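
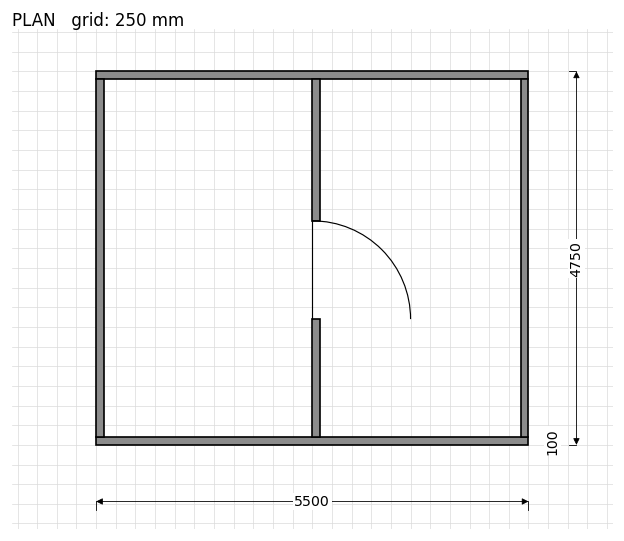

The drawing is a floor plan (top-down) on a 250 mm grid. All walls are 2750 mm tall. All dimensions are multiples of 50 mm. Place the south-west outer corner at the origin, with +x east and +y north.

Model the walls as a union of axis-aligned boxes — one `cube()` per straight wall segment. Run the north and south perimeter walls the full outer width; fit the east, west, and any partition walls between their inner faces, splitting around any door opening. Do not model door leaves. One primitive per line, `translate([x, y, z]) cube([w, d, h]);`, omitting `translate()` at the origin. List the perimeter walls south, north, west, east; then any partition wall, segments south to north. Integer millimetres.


cube([5500, 100, 2750]);
translate([0, 4650, 0]) cube([5500, 100, 2750]);
translate([0, 100, 0]) cube([100, 4550, 2750]);
translate([5400, 100, 0]) cube([100, 4550, 2750]);
translate([2750, 100, 0]) cube([100, 1500, 2750]);
translate([2750, 2850, 0]) cube([100, 1800, 2750]);


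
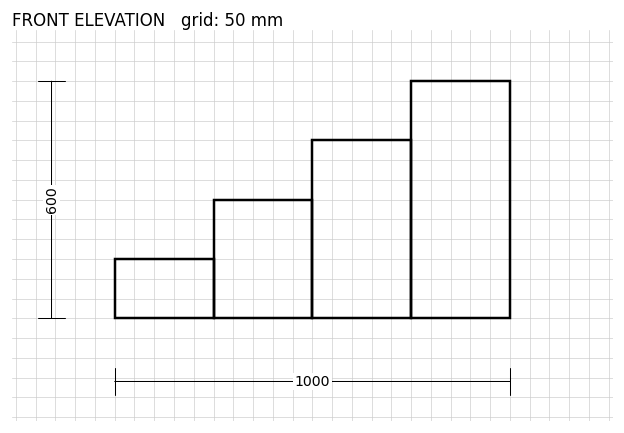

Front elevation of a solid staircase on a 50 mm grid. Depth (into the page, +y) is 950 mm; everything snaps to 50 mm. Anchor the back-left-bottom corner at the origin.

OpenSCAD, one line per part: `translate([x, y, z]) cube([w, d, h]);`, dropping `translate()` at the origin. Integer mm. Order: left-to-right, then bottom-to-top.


cube([250, 950, 150]);
translate([250, 0, 0]) cube([250, 950, 300]);
translate([500, 0, 0]) cube([250, 950, 450]);
translate([750, 0, 0]) cube([250, 950, 600]);


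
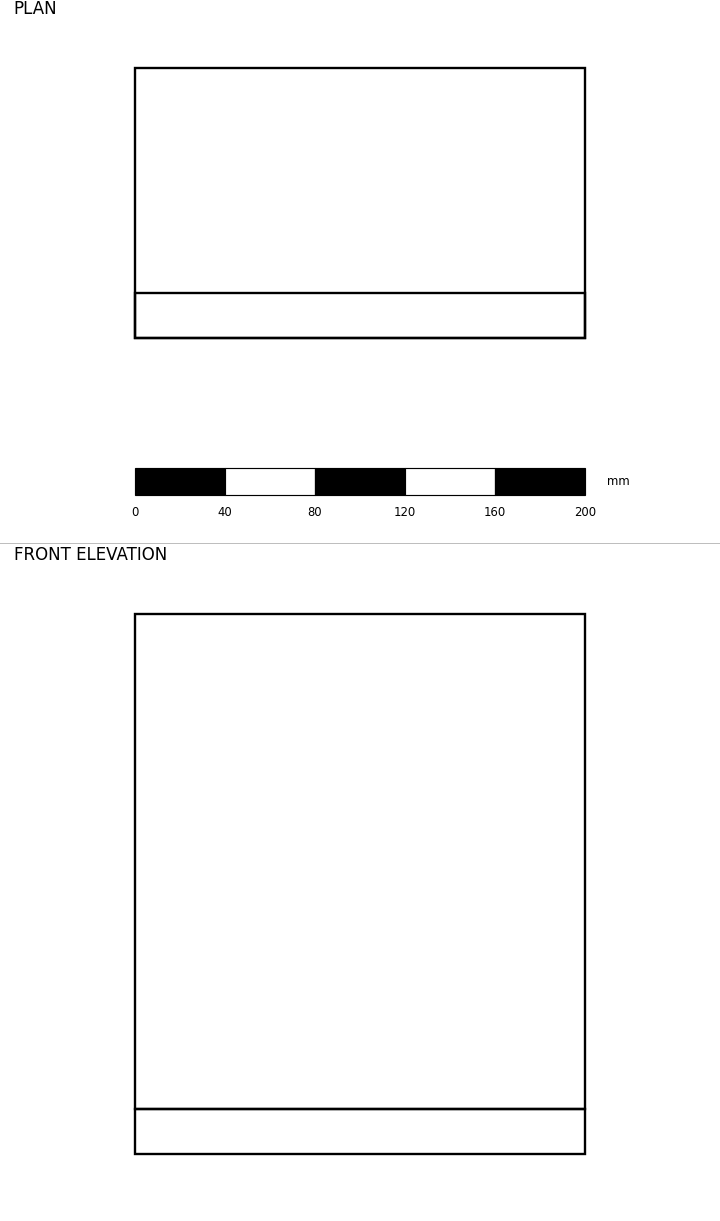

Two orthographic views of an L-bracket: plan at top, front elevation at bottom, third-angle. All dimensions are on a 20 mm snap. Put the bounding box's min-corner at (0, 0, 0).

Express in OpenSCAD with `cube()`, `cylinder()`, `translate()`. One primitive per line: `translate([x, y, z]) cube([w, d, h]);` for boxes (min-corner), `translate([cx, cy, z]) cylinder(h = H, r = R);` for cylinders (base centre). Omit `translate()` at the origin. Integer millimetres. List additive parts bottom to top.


cube([200, 120, 20]);
translate([0, 0, 20]) cube([200, 20, 220]);


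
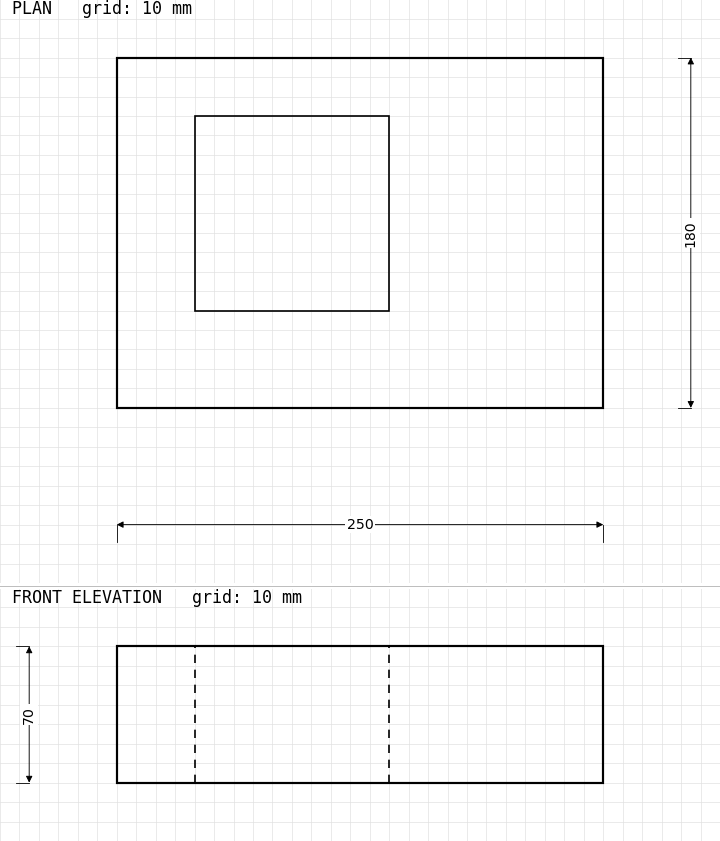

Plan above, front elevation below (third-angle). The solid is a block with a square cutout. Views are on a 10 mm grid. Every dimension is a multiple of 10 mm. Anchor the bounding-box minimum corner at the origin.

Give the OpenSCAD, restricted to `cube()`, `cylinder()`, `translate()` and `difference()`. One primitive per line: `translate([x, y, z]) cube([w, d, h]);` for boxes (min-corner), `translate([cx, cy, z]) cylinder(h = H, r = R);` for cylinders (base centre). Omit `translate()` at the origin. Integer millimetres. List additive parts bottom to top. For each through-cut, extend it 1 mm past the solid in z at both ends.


difference() {
  cube([250, 180, 70]);
  translate([40, 50, -1]) cube([100, 100, 72]);
}


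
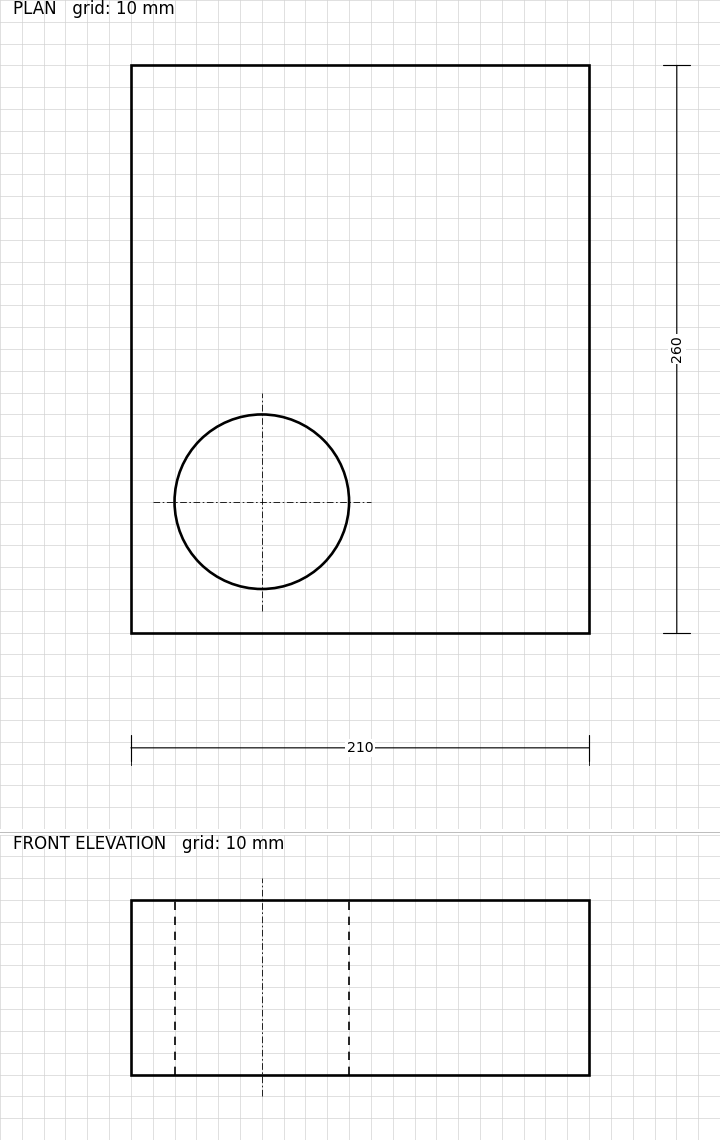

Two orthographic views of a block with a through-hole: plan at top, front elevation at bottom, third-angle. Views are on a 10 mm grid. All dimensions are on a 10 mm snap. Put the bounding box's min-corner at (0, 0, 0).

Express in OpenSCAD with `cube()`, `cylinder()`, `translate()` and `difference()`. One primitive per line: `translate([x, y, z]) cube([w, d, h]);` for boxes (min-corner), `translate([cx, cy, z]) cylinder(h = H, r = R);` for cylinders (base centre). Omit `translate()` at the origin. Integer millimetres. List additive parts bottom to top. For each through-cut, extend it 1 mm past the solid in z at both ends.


difference() {
  cube([210, 260, 80]);
  translate([60, 60, -1]) cylinder(h = 82, r = 40);
}


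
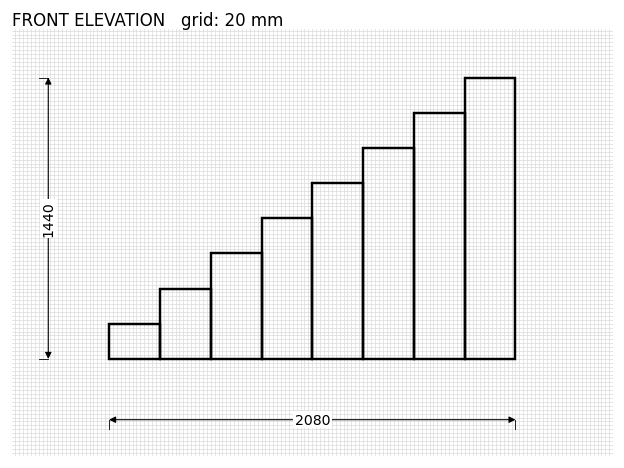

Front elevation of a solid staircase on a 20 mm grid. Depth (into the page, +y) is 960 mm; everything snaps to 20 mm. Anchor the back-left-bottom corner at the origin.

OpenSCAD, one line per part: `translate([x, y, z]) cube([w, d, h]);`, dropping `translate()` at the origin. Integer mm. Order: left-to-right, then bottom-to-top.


cube([260, 960, 180]);
translate([260, 0, 0]) cube([260, 960, 360]);
translate([520, 0, 0]) cube([260, 960, 540]);
translate([780, 0, 0]) cube([260, 960, 720]);
translate([1040, 0, 0]) cube([260, 960, 900]);
translate([1300, 0, 0]) cube([260, 960, 1080]);
translate([1560, 0, 0]) cube([260, 960, 1260]);
translate([1820, 0, 0]) cube([260, 960, 1440]);


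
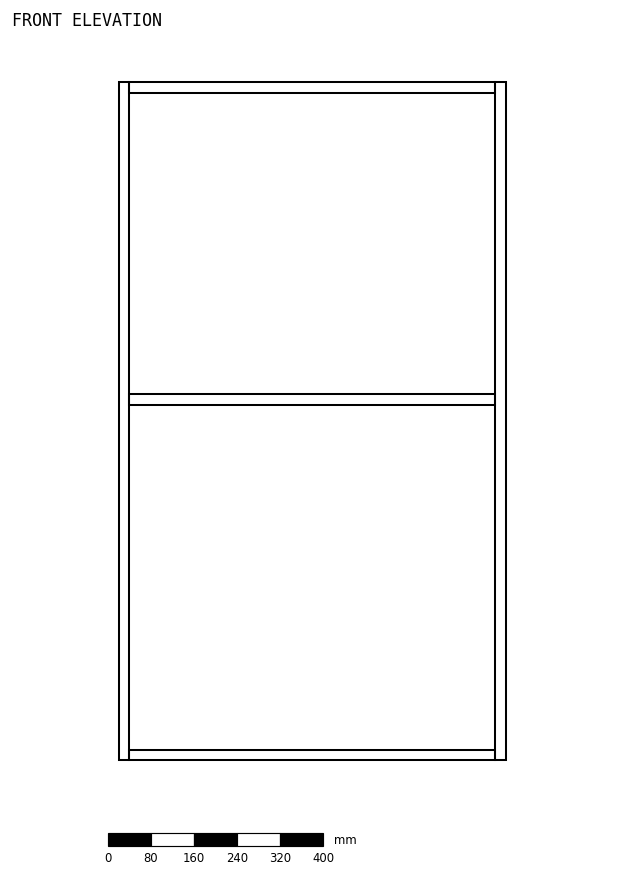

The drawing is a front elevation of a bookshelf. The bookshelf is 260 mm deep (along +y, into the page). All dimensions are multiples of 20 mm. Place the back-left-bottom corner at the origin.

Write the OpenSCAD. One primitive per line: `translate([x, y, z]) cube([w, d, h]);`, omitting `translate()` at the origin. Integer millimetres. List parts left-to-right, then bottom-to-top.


cube([20, 260, 1260]);
translate([20, 0, 0]) cube([680, 260, 20]);
translate([20, 0, 660]) cube([680, 260, 20]);
translate([20, 0, 1240]) cube([680, 260, 20]);
translate([700, 0, 0]) cube([20, 260, 1260]);


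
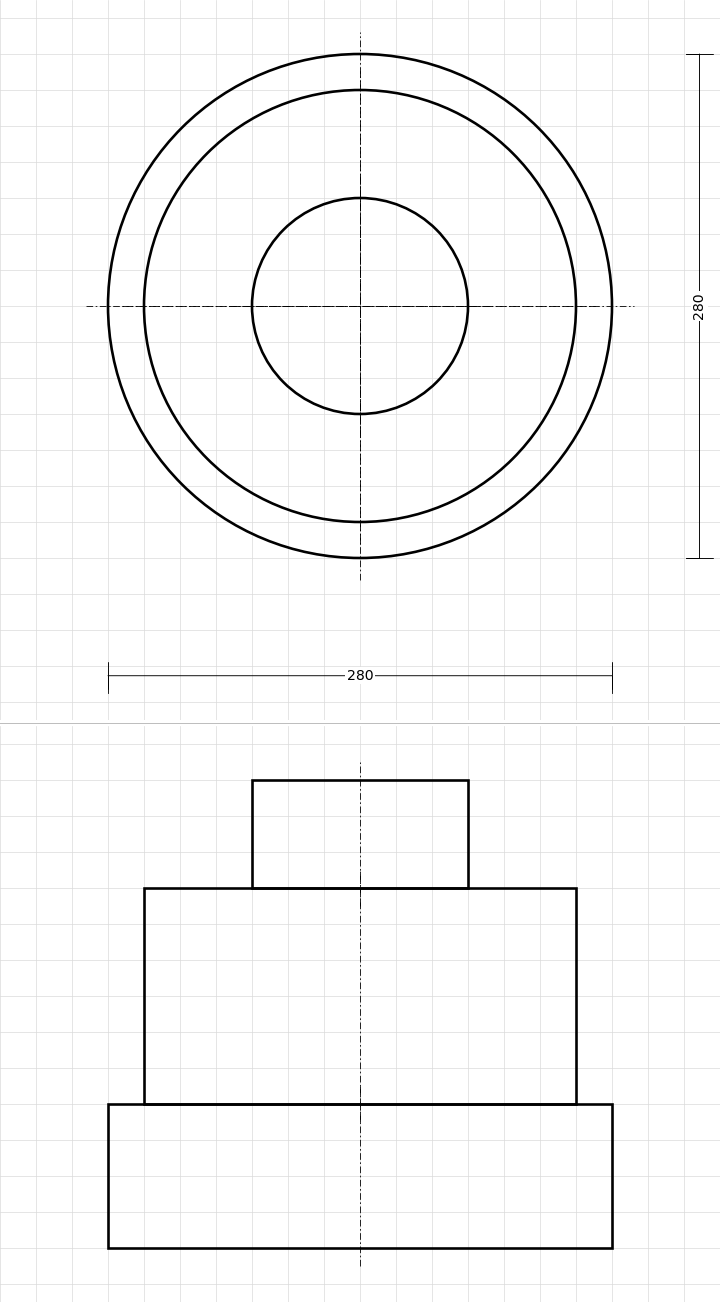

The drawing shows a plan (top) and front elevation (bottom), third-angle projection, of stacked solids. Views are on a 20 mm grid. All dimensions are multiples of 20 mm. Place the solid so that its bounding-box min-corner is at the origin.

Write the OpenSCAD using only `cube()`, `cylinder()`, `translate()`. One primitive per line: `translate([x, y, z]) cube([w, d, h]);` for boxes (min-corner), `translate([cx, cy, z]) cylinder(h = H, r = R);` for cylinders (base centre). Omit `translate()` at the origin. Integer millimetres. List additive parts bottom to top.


translate([140, 140, 0]) cylinder(h = 80, r = 140);
translate([140, 140, 80]) cylinder(h = 120, r = 120);
translate([140, 140, 200]) cylinder(h = 60, r = 60);


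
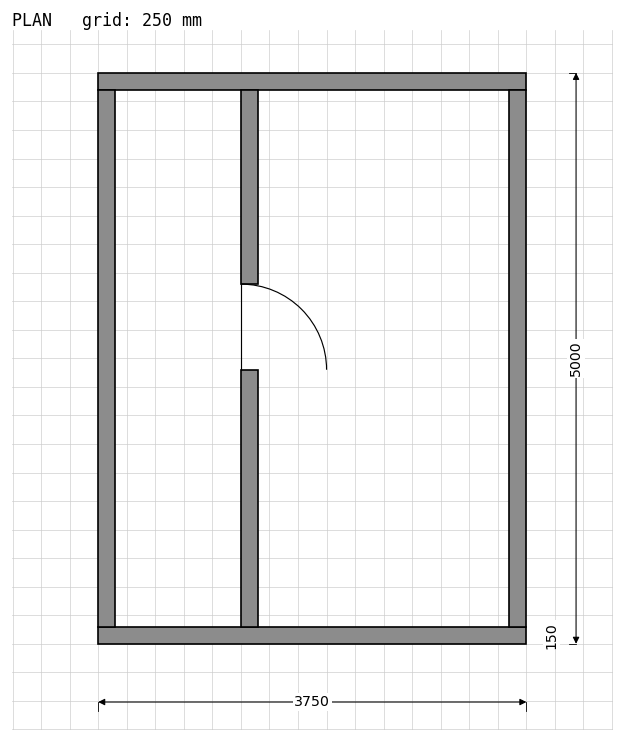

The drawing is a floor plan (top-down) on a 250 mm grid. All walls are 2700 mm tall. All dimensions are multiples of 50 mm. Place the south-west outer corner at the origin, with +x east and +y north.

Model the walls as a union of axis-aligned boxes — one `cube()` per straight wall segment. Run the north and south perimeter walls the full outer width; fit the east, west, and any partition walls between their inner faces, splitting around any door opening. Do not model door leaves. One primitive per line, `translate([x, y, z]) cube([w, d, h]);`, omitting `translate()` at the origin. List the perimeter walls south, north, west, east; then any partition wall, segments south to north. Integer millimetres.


cube([3750, 150, 2700]);
translate([0, 4850, 0]) cube([3750, 150, 2700]);
translate([0, 150, 0]) cube([150, 4700, 2700]);
translate([3600, 150, 0]) cube([150, 4700, 2700]);
translate([1250, 150, 0]) cube([150, 2250, 2700]);
translate([1250, 3150, 0]) cube([150, 1700, 2700]);


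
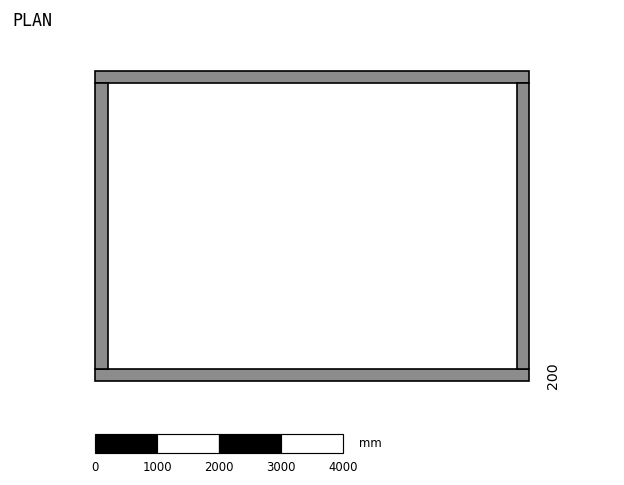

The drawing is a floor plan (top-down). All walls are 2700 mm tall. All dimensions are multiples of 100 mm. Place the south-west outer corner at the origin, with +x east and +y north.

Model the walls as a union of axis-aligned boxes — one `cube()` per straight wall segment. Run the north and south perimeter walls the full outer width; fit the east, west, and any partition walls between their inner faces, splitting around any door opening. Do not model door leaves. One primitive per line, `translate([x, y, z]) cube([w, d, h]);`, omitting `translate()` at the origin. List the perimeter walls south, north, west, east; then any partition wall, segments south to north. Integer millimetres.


cube([7000, 200, 2700]);
translate([0, 4800, 0]) cube([7000, 200, 2700]);
translate([0, 200, 0]) cube([200, 4600, 2700]);
translate([6800, 200, 0]) cube([200, 4600, 2700]);


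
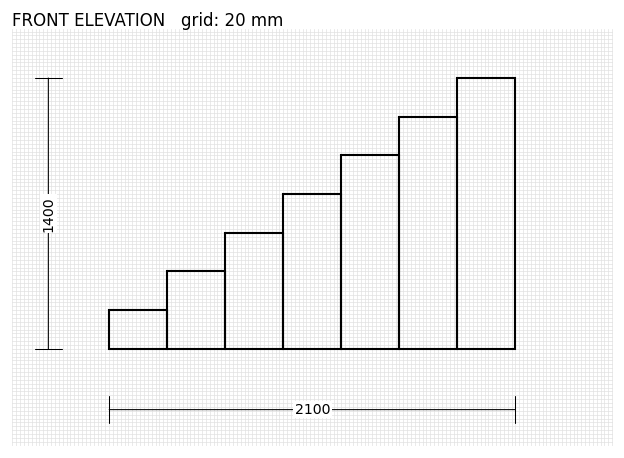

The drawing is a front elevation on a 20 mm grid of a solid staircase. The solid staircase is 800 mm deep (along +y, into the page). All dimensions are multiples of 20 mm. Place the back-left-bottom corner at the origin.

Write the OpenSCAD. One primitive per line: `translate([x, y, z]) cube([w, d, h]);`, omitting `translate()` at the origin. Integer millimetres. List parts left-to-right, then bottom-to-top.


cube([300, 800, 200]);
translate([300, 0, 0]) cube([300, 800, 400]);
translate([600, 0, 0]) cube([300, 800, 600]);
translate([900, 0, 0]) cube([300, 800, 800]);
translate([1200, 0, 0]) cube([300, 800, 1000]);
translate([1500, 0, 0]) cube([300, 800, 1200]);
translate([1800, 0, 0]) cube([300, 800, 1400]);


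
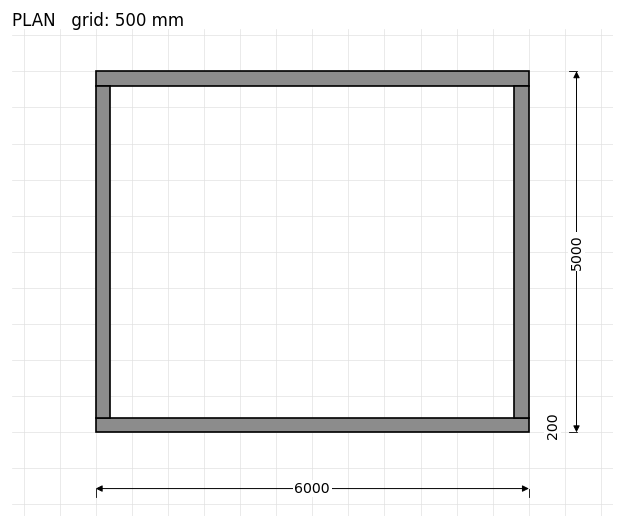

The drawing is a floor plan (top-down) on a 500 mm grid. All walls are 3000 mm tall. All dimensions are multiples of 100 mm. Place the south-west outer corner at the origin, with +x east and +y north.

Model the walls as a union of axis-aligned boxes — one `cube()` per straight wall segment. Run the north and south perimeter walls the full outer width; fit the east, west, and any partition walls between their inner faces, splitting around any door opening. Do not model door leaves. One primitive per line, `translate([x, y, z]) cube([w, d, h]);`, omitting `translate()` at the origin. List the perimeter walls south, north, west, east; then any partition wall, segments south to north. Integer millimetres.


cube([6000, 200, 3000]);
translate([0, 4800, 0]) cube([6000, 200, 3000]);
translate([0, 200, 0]) cube([200, 4600, 3000]);
translate([5800, 200, 0]) cube([200, 4600, 3000]);


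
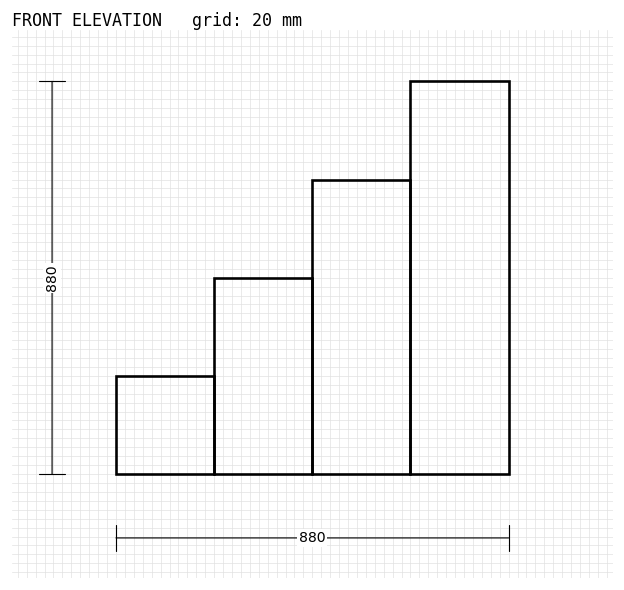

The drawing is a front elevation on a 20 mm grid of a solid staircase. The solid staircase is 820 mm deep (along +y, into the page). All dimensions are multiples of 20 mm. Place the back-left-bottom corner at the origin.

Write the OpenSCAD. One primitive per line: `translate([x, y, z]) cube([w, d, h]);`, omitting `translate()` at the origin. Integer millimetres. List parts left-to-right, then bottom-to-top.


cube([220, 820, 220]);
translate([220, 0, 0]) cube([220, 820, 440]);
translate([440, 0, 0]) cube([220, 820, 660]);
translate([660, 0, 0]) cube([220, 820, 880]);


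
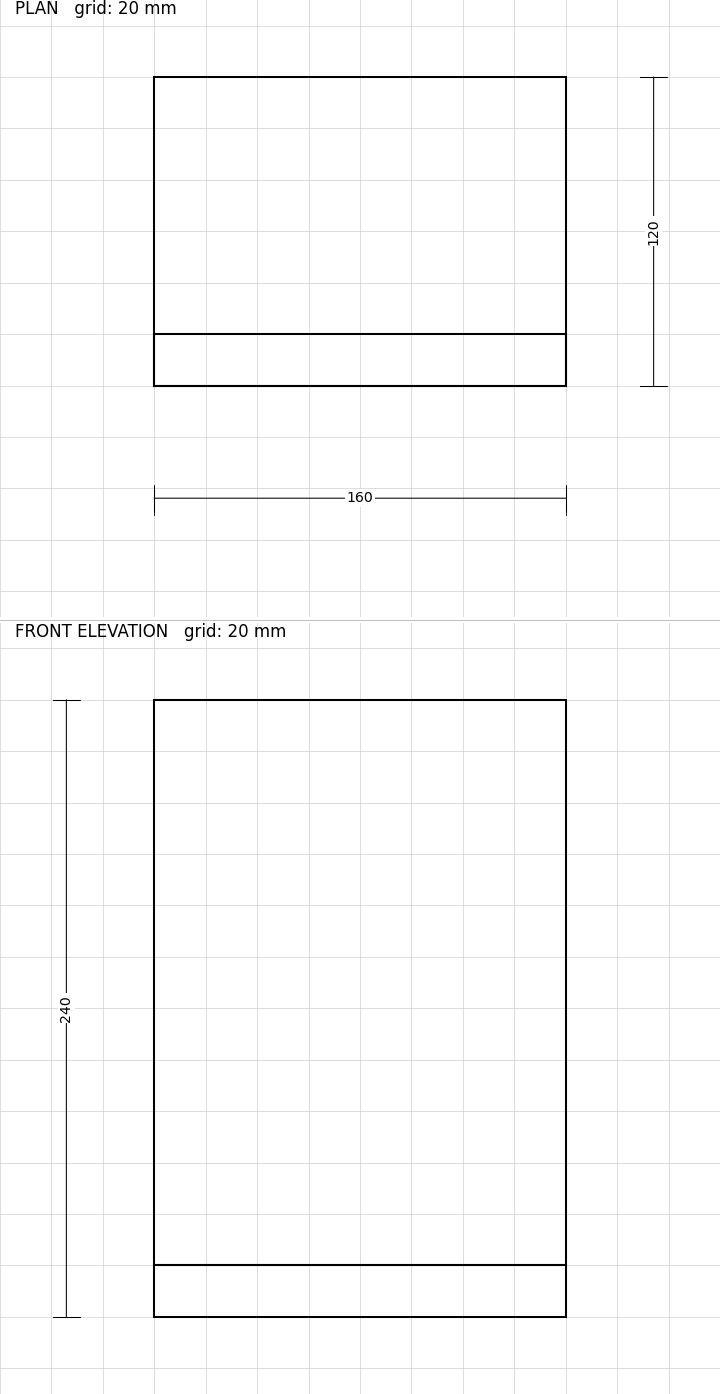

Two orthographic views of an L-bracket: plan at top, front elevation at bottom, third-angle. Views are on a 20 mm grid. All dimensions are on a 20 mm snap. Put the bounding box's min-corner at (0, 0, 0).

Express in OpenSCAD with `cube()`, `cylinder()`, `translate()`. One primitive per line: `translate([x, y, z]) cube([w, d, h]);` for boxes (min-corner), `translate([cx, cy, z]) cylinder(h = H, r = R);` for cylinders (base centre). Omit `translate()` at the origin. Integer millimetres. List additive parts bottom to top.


cube([160, 120, 20]);
translate([0, 0, 20]) cube([160, 20, 220]);


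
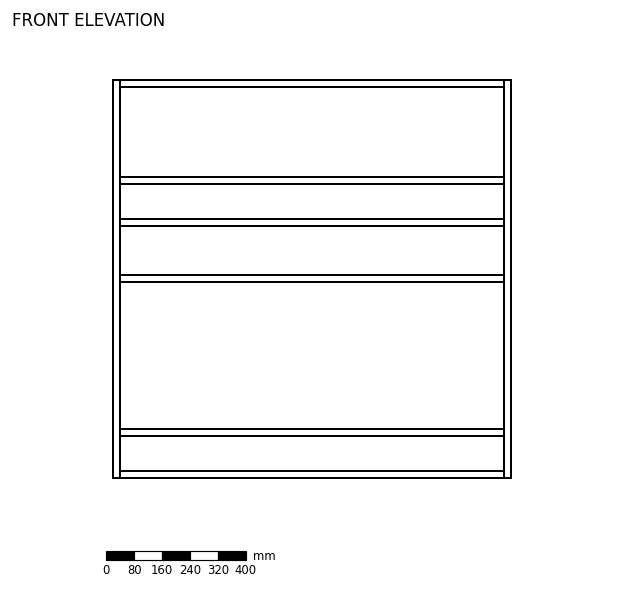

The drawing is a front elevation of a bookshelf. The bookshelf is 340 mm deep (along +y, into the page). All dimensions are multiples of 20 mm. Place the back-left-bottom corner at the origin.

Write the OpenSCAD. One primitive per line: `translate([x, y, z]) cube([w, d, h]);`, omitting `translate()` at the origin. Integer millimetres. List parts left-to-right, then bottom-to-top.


cube([20, 340, 1140]);
translate([20, 0, 0]) cube([1100, 340, 20]);
translate([20, 0, 120]) cube([1100, 340, 20]);
translate([20, 0, 560]) cube([1100, 340, 20]);
translate([20, 0, 720]) cube([1100, 340, 20]);
translate([20, 0, 840]) cube([1100, 340, 20]);
translate([20, 0, 1120]) cube([1100, 340, 20]);
translate([1120, 0, 0]) cube([20, 340, 1140]);


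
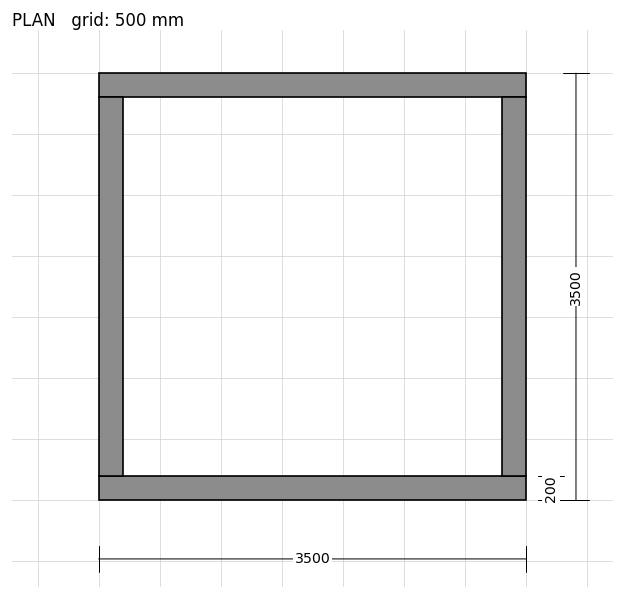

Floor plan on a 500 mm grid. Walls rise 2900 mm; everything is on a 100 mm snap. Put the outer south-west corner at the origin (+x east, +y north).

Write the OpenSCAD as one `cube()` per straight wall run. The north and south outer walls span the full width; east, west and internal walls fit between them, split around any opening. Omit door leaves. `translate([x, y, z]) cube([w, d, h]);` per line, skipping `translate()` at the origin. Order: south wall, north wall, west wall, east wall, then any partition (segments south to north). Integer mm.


cube([3500, 200, 2900]);
translate([0, 3300, 0]) cube([3500, 200, 2900]);
translate([0, 200, 0]) cube([200, 3100, 2900]);
translate([3300, 200, 0]) cube([200, 3100, 2900]);


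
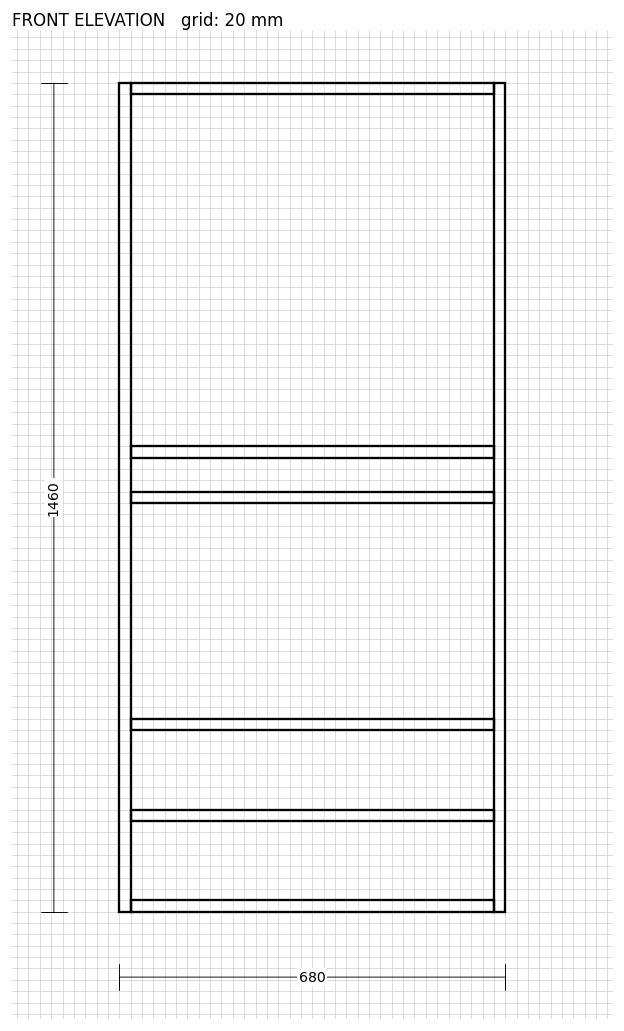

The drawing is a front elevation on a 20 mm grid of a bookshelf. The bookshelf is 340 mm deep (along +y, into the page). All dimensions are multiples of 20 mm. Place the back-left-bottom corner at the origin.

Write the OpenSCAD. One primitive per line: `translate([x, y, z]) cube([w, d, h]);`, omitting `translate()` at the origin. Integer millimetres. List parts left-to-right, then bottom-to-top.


cube([20, 340, 1460]);
translate([20, 0, 0]) cube([640, 340, 20]);
translate([20, 0, 160]) cube([640, 340, 20]);
translate([20, 0, 320]) cube([640, 340, 20]);
translate([20, 0, 720]) cube([640, 340, 20]);
translate([20, 0, 800]) cube([640, 340, 20]);
translate([20, 0, 1440]) cube([640, 340, 20]);
translate([660, 0, 0]) cube([20, 340, 1460]);


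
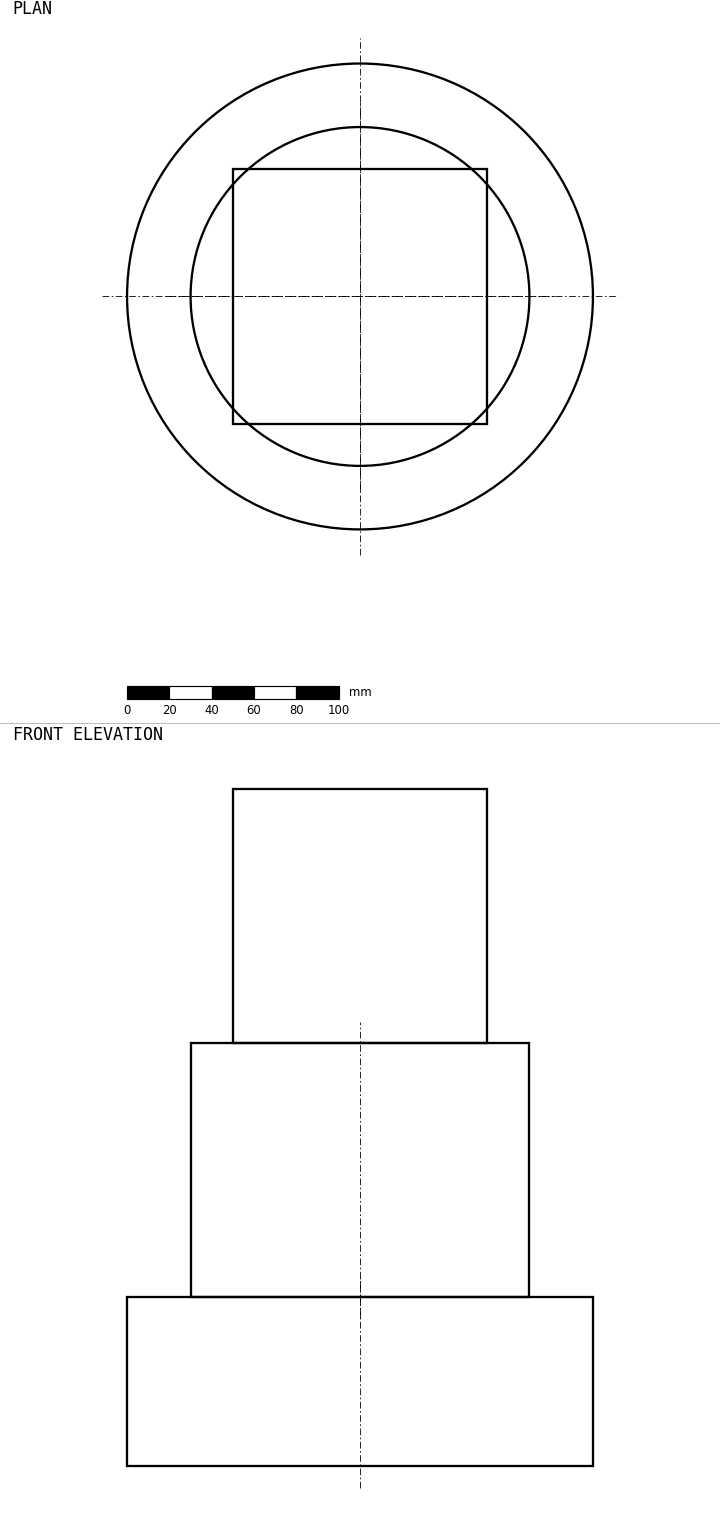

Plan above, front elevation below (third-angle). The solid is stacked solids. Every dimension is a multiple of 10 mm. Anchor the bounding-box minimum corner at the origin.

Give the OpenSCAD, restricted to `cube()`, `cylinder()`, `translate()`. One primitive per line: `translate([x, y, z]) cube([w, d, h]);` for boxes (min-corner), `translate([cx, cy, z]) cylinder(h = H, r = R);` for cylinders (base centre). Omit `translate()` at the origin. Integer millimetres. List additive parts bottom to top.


translate([110, 110, 0]) cylinder(h = 80, r = 110);
translate([110, 110, 80]) cylinder(h = 120, r = 80);
translate([50, 50, 200]) cube([120, 120, 120]);


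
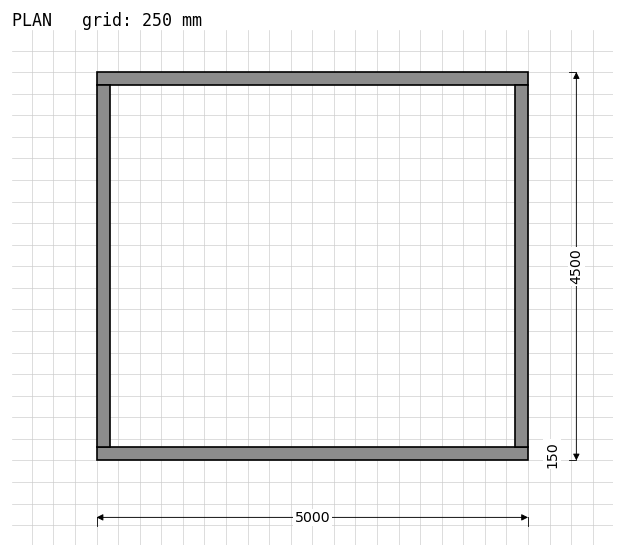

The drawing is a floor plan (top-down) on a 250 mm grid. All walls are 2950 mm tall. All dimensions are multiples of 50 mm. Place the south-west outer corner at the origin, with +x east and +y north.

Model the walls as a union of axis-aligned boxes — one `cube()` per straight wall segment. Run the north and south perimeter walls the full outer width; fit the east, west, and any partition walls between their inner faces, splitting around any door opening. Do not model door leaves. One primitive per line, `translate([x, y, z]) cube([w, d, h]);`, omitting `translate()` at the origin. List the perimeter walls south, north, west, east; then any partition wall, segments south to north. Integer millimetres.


cube([5000, 150, 2950]);
translate([0, 4350, 0]) cube([5000, 150, 2950]);
translate([0, 150, 0]) cube([150, 4200, 2950]);
translate([4850, 150, 0]) cube([150, 4200, 2950]);


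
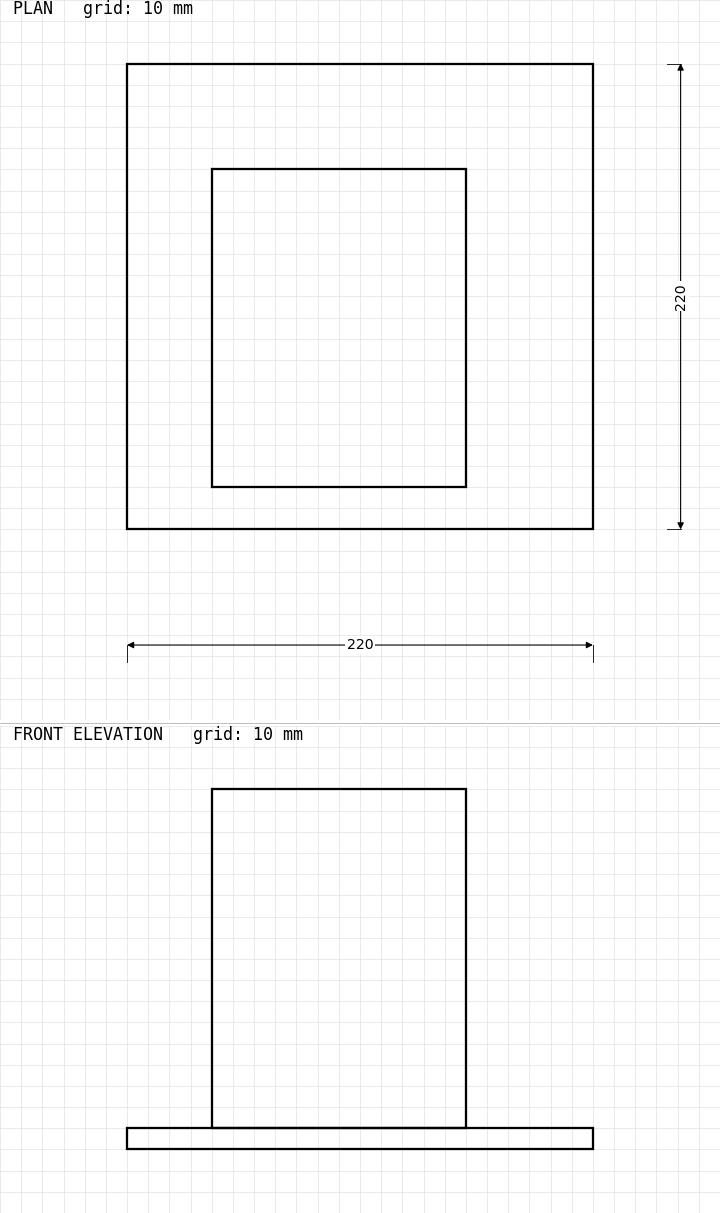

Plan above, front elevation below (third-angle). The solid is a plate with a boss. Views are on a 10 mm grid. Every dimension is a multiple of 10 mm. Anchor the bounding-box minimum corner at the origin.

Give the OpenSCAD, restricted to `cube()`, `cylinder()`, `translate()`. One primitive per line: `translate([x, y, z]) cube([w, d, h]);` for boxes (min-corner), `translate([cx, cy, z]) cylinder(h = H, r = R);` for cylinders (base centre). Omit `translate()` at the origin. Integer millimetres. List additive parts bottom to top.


cube([220, 220, 10]);
translate([40, 20, 10]) cube([120, 150, 160]);


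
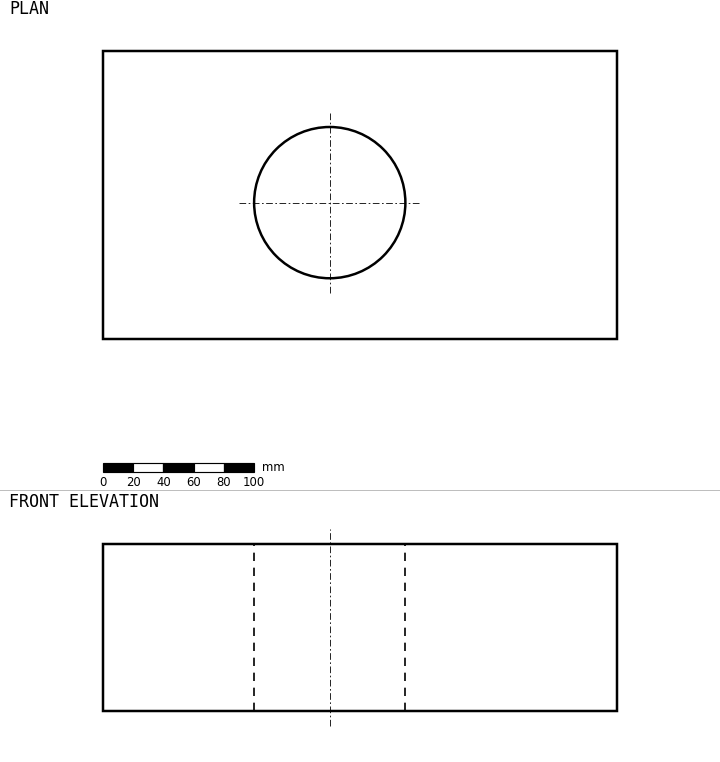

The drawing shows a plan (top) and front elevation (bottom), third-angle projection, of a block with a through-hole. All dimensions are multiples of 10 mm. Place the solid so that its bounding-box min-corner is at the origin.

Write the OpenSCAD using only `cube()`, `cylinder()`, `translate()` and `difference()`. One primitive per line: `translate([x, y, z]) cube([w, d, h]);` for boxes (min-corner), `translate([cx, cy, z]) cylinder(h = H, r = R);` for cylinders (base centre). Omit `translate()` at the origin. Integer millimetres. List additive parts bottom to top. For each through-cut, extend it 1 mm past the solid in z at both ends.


difference() {
  cube([340, 190, 110]);
  translate([150, 90, -1]) cylinder(h = 112, r = 50);
}


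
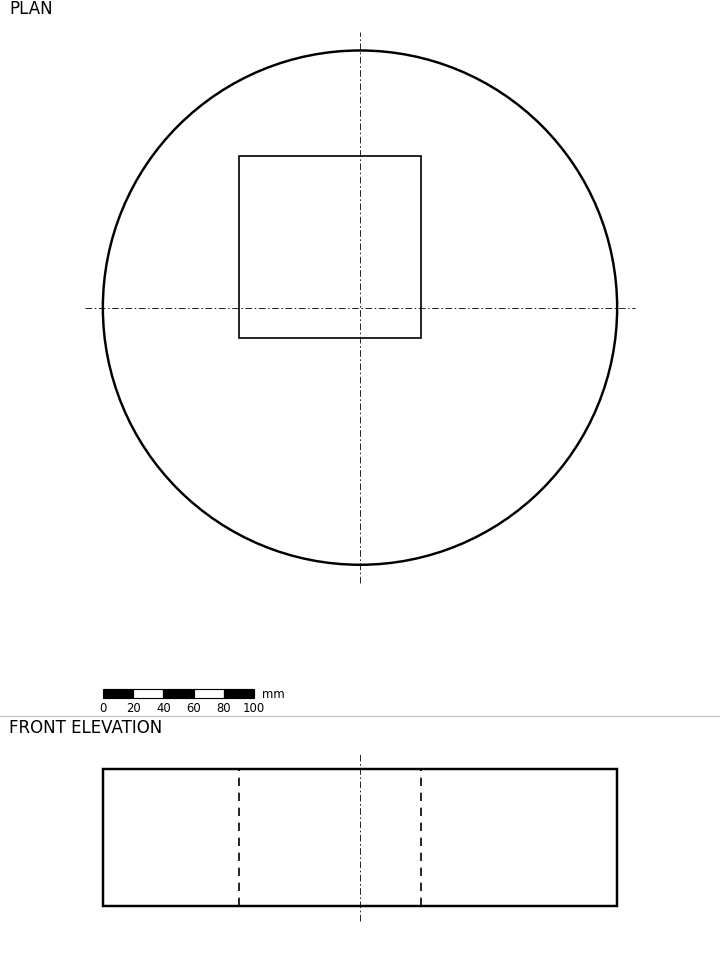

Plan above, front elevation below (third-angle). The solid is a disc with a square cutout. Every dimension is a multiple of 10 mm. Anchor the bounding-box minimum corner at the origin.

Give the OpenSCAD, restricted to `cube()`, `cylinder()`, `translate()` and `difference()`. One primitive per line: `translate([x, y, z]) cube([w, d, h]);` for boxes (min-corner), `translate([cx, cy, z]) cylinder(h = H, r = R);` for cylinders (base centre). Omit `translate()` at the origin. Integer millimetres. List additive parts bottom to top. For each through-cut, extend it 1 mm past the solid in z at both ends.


difference() {
  translate([170, 170, 0]) cylinder(h = 90, r = 170);
  translate([90, 150, -1]) cube([120, 120, 92]);
}


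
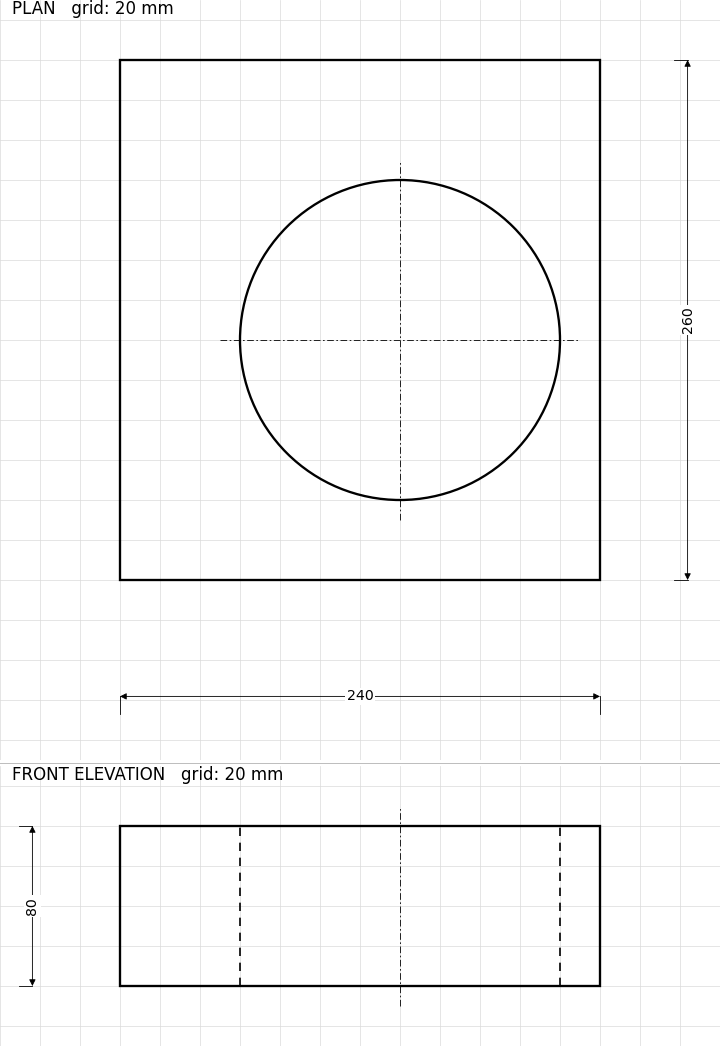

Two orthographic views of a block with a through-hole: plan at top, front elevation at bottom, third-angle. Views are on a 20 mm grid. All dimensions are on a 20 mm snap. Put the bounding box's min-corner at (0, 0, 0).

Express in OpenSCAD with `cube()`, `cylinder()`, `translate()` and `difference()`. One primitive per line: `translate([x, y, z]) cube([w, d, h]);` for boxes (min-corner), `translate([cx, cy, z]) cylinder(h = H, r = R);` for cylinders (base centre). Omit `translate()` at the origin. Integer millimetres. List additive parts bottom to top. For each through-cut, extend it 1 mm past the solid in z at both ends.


difference() {
  cube([240, 260, 80]);
  translate([140, 120, -1]) cylinder(h = 82, r = 80);
}


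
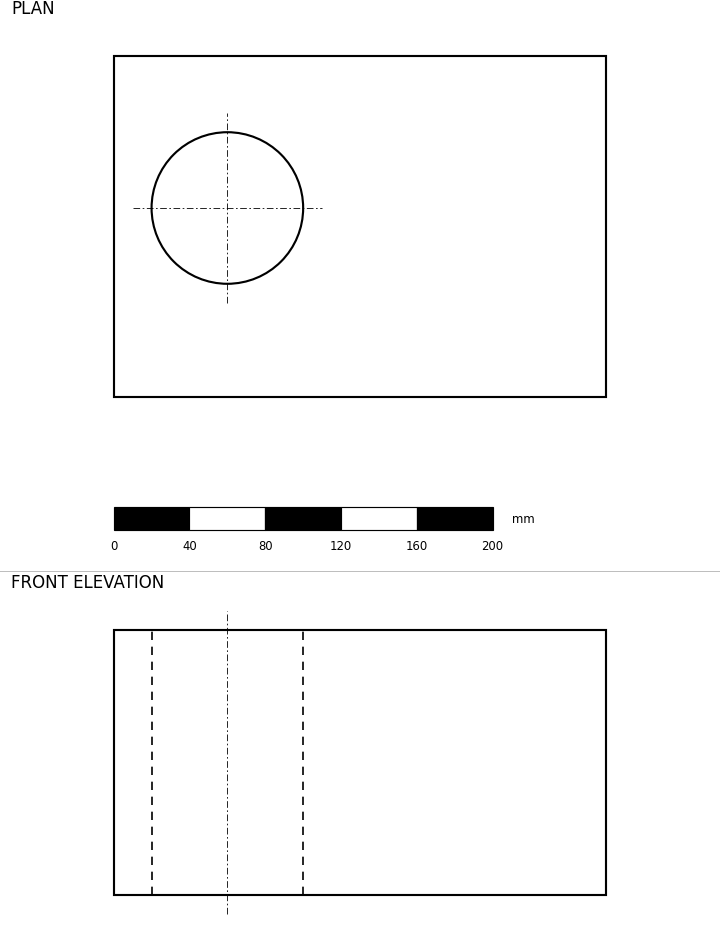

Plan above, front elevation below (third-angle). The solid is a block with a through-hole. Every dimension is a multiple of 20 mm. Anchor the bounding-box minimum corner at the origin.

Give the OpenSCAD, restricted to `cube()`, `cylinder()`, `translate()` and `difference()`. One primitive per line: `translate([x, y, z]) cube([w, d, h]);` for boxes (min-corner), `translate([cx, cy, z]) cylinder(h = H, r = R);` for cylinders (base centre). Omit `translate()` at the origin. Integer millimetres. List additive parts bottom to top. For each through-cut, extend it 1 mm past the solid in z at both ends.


difference() {
  cube([260, 180, 140]);
  translate([60, 100, -1]) cylinder(h = 142, r = 40);
}


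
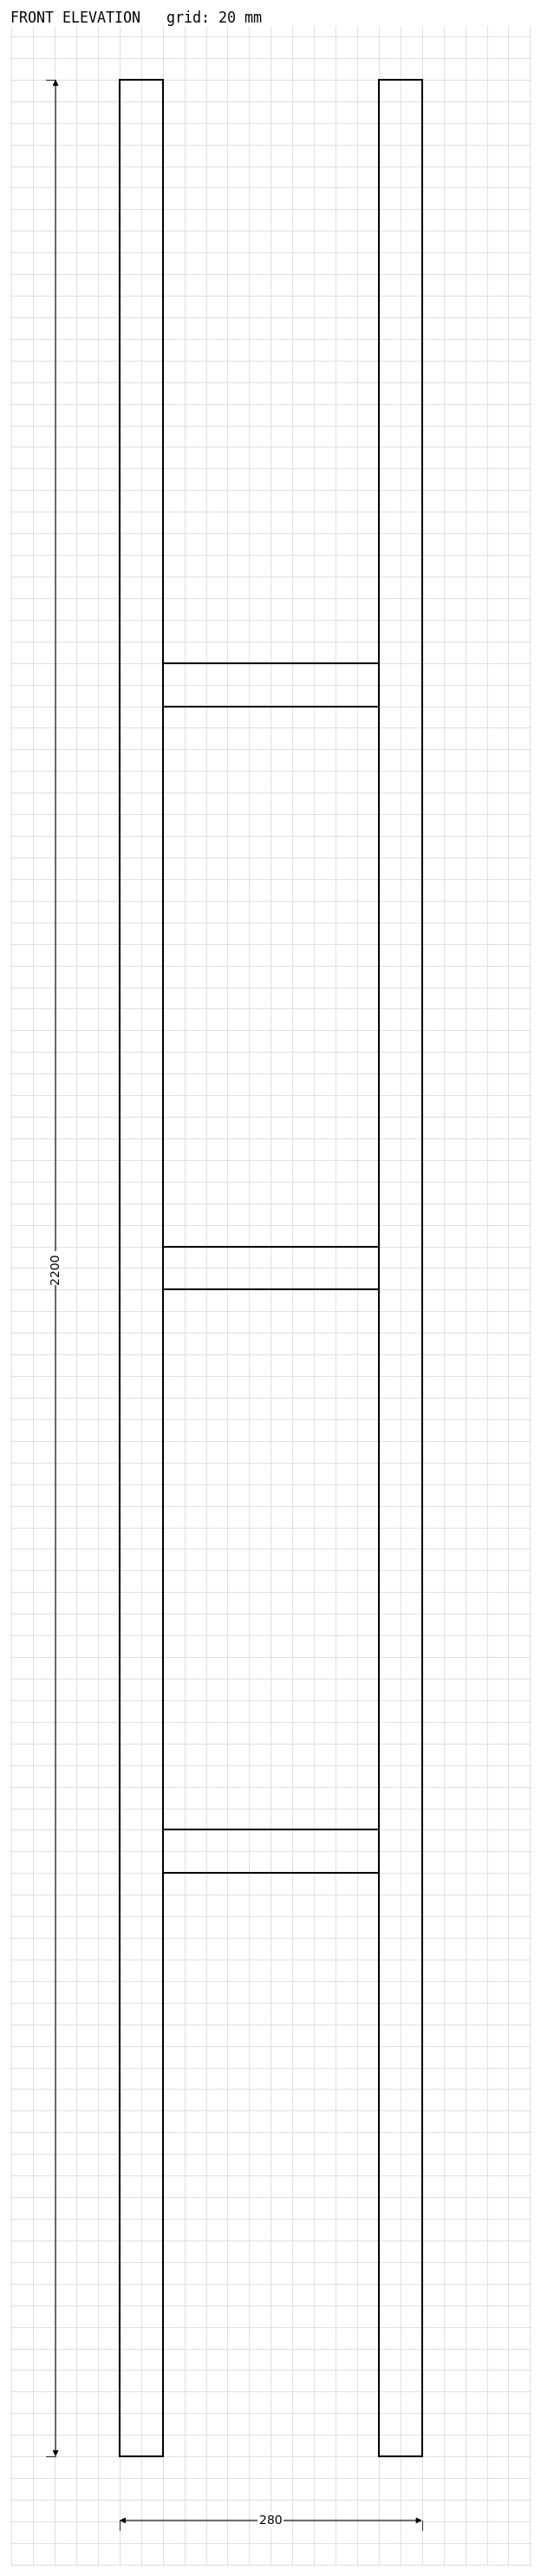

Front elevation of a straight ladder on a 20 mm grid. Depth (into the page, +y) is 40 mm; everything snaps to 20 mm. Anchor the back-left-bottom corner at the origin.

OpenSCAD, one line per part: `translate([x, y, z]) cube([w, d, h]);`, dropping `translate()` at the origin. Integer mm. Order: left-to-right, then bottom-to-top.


cube([40, 40, 2200]);
translate([40, 0, 540]) cube([200, 40, 40]);
translate([40, 0, 1080]) cube([200, 40, 40]);
translate([40, 0, 1620]) cube([200, 40, 40]);
translate([240, 0, 0]) cube([40, 40, 2200]);


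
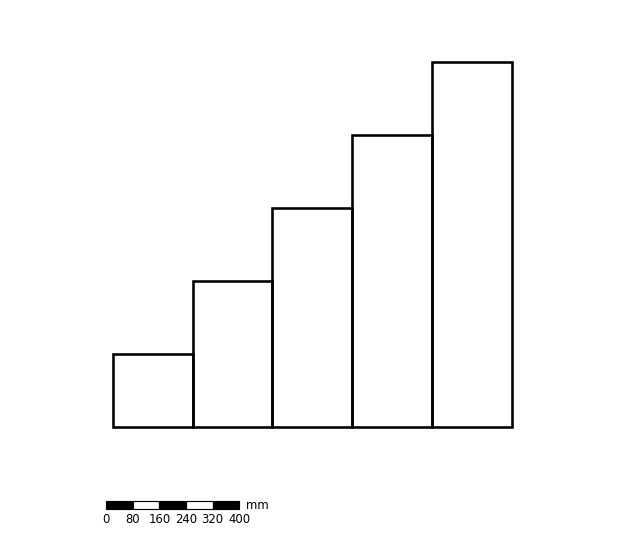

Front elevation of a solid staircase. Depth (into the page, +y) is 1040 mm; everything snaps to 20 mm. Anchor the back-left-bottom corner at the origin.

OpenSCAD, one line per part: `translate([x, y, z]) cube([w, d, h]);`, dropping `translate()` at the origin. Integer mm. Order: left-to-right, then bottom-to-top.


cube([240, 1040, 220]);
translate([240, 0, 0]) cube([240, 1040, 440]);
translate([480, 0, 0]) cube([240, 1040, 660]);
translate([720, 0, 0]) cube([240, 1040, 880]);
translate([960, 0, 0]) cube([240, 1040, 1100]);


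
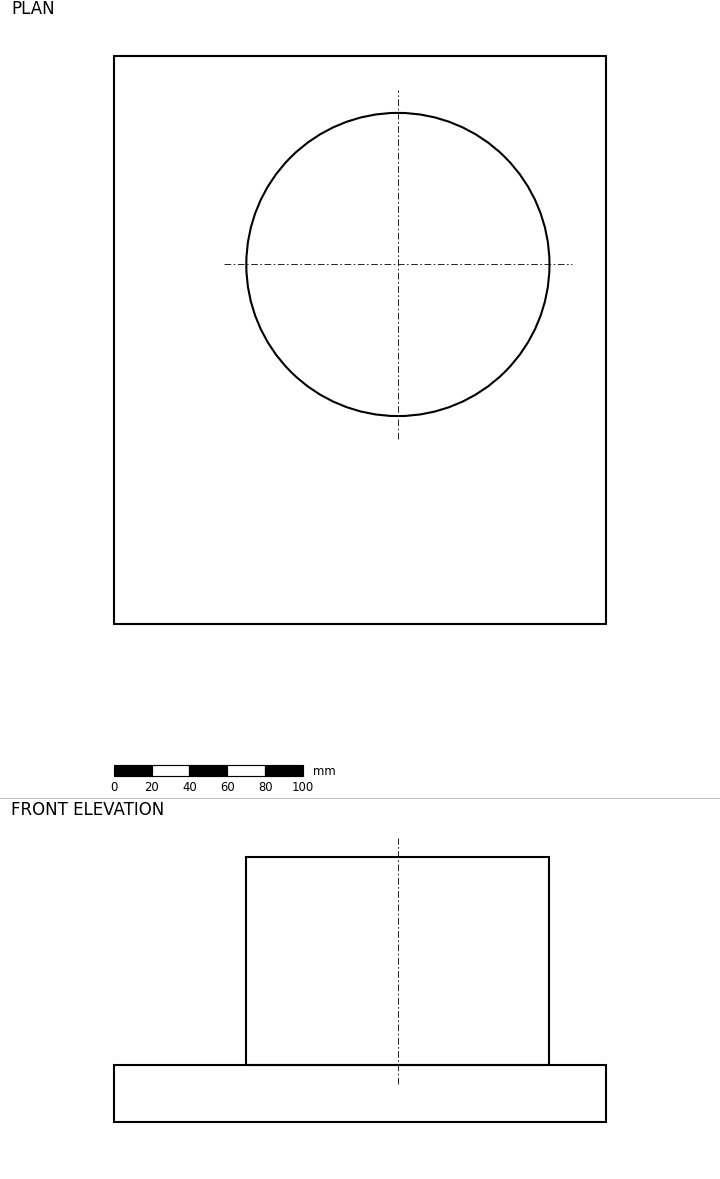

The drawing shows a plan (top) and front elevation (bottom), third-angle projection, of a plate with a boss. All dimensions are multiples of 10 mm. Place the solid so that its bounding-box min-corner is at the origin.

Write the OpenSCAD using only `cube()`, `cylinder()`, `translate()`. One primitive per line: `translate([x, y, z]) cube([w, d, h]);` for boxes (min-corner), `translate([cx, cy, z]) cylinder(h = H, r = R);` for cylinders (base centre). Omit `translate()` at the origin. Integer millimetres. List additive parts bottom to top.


cube([260, 300, 30]);
translate([150, 190, 30]) cylinder(h = 110, r = 80);


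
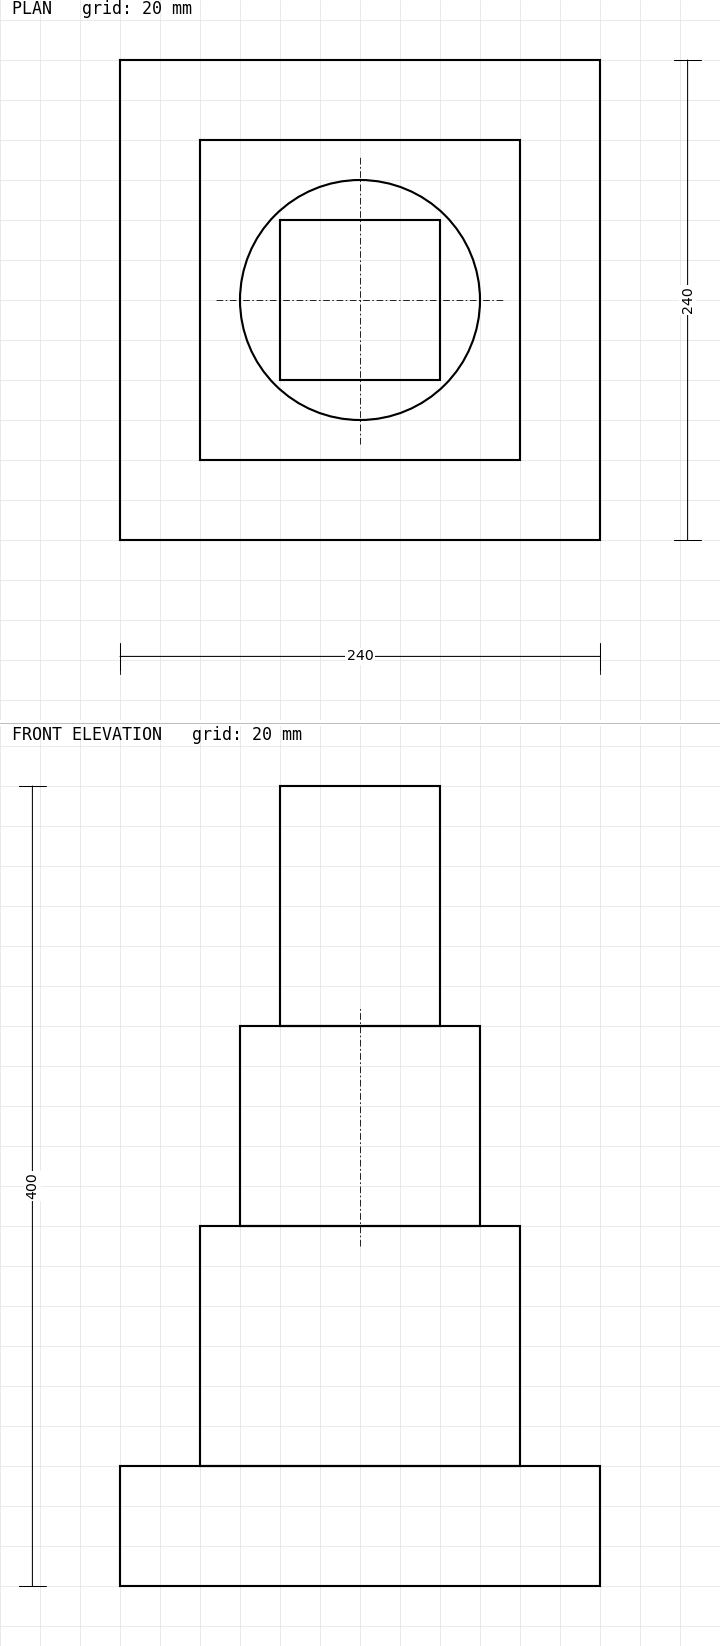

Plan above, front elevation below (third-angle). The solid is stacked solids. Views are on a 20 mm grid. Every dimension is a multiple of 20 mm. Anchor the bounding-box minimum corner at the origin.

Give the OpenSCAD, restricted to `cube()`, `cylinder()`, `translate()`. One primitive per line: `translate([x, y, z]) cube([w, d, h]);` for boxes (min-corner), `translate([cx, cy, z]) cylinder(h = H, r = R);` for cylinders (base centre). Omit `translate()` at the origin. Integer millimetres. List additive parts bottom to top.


cube([240, 240, 60]);
translate([40, 40, 60]) cube([160, 160, 120]);
translate([120, 120, 180]) cylinder(h = 100, r = 60);
translate([80, 80, 280]) cube([80, 80, 120]);


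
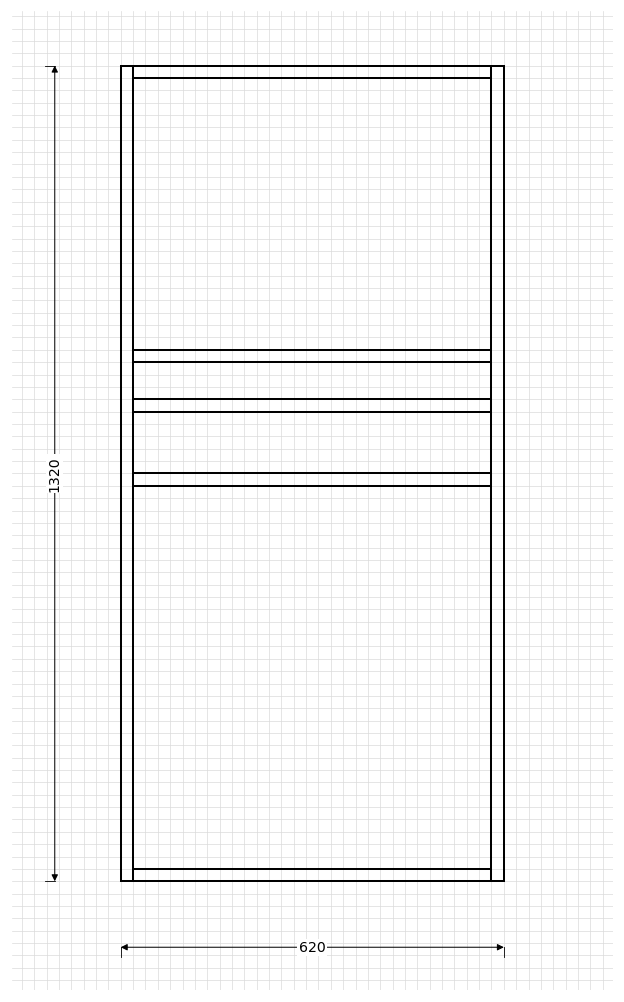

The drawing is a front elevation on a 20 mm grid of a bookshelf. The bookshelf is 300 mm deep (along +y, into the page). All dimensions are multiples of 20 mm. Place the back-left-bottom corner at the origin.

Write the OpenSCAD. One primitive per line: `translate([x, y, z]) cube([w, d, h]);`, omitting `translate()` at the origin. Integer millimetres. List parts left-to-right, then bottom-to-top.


cube([20, 300, 1320]);
translate([20, 0, 0]) cube([580, 300, 20]);
translate([20, 0, 640]) cube([580, 300, 20]);
translate([20, 0, 760]) cube([580, 300, 20]);
translate([20, 0, 840]) cube([580, 300, 20]);
translate([20, 0, 1300]) cube([580, 300, 20]);
translate([600, 0, 0]) cube([20, 300, 1320]);


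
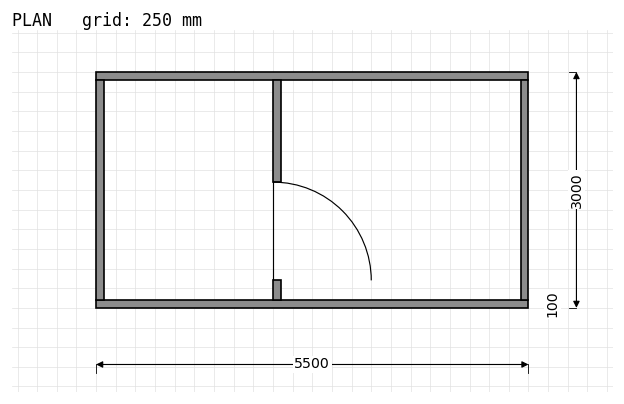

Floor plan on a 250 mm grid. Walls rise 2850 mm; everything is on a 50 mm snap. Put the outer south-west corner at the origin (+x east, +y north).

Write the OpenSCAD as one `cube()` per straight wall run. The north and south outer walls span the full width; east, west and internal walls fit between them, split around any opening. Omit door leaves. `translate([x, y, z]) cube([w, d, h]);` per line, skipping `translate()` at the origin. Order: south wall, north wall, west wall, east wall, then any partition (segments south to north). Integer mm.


cube([5500, 100, 2850]);
translate([0, 2900, 0]) cube([5500, 100, 2850]);
translate([0, 100, 0]) cube([100, 2800, 2850]);
translate([5400, 100, 0]) cube([100, 2800, 2850]);
translate([2250, 100, 0]) cube([100, 250, 2850]);
translate([2250, 1600, 0]) cube([100, 1300, 2850]);


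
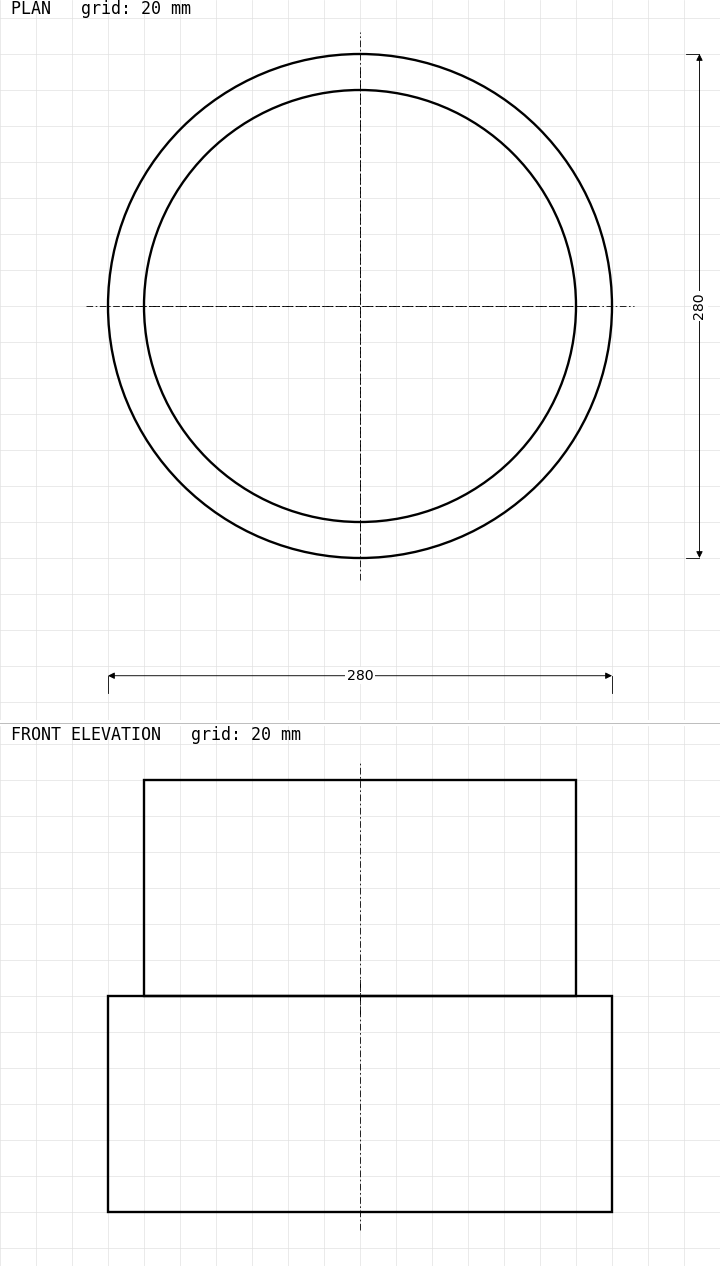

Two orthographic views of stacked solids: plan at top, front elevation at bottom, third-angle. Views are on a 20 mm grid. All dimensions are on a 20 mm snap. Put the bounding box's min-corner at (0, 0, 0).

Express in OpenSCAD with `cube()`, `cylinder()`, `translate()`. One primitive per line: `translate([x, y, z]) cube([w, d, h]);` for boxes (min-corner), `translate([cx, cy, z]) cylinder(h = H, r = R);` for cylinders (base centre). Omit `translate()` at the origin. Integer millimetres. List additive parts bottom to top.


translate([140, 140, 0]) cylinder(h = 120, r = 140);
translate([140, 140, 120]) cylinder(h = 120, r = 120);


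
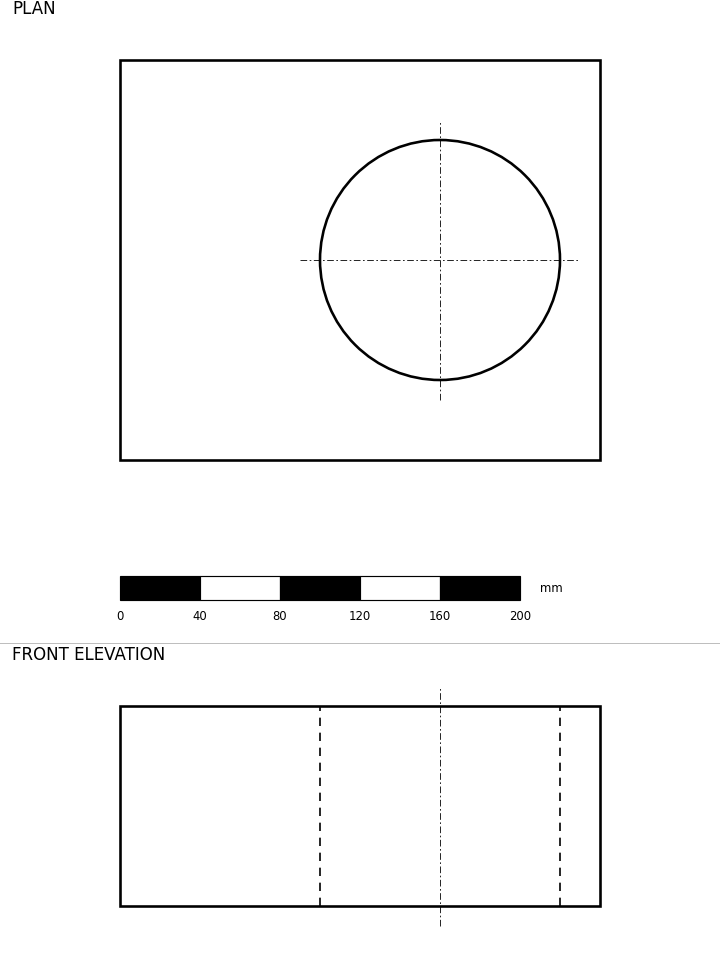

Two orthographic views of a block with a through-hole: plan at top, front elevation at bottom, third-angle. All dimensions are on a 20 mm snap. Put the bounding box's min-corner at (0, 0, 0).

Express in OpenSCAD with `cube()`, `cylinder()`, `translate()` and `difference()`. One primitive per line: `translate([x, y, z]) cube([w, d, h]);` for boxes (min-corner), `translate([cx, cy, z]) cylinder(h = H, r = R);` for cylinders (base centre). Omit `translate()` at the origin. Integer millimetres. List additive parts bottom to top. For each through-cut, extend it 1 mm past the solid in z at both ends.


difference() {
  cube([240, 200, 100]);
  translate([160, 100, -1]) cylinder(h = 102, r = 60);
}


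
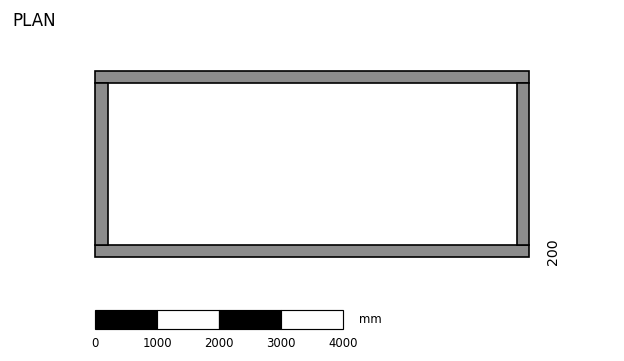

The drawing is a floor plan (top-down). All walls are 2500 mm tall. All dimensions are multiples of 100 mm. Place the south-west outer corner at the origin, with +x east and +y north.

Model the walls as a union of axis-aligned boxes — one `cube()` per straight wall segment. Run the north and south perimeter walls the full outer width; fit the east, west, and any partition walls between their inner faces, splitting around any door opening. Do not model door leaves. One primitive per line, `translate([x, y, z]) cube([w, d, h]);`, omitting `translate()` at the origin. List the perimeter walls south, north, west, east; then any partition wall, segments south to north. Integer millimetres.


cube([7000, 200, 2500]);
translate([0, 2800, 0]) cube([7000, 200, 2500]);
translate([0, 200, 0]) cube([200, 2600, 2500]);
translate([6800, 200, 0]) cube([200, 2600, 2500]);


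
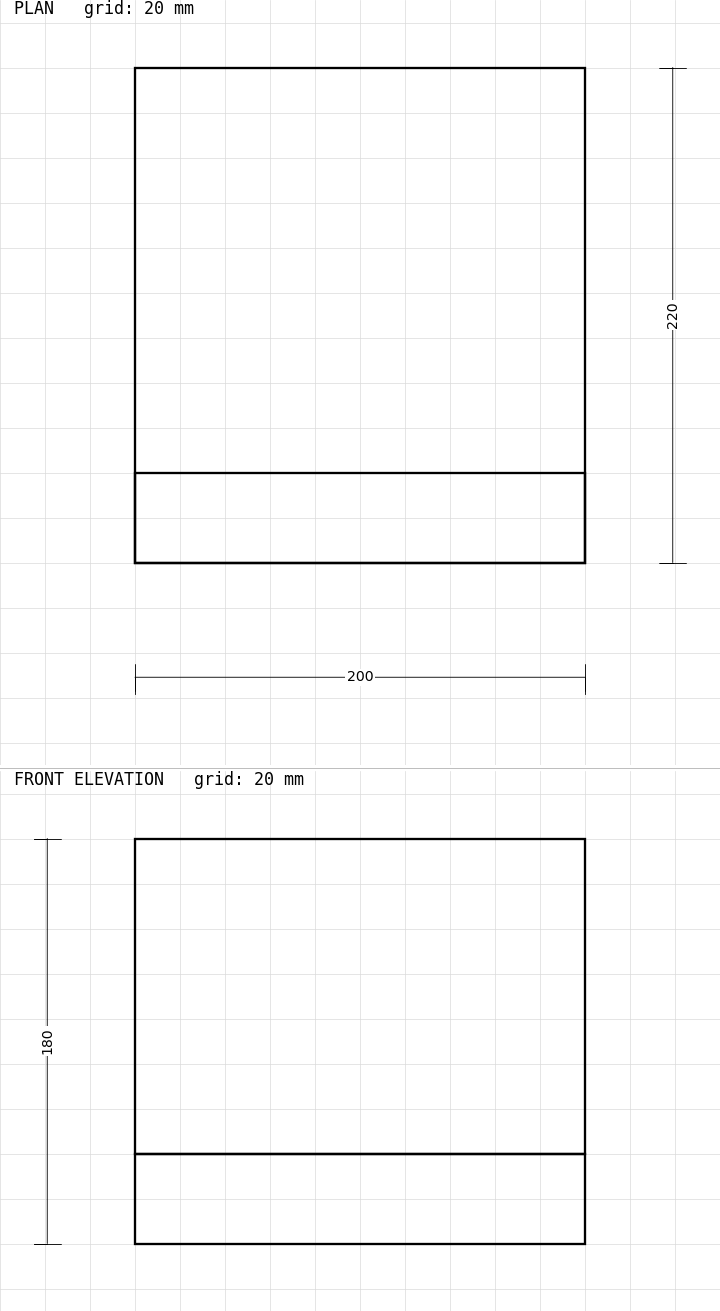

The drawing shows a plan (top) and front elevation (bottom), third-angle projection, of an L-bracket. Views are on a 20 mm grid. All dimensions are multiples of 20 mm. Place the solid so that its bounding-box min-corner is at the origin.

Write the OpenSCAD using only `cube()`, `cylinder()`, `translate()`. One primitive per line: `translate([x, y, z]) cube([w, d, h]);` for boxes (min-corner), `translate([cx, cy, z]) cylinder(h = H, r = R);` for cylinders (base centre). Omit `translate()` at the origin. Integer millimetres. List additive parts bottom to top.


cube([200, 220, 40]);
translate([0, 0, 40]) cube([200, 40, 140]);


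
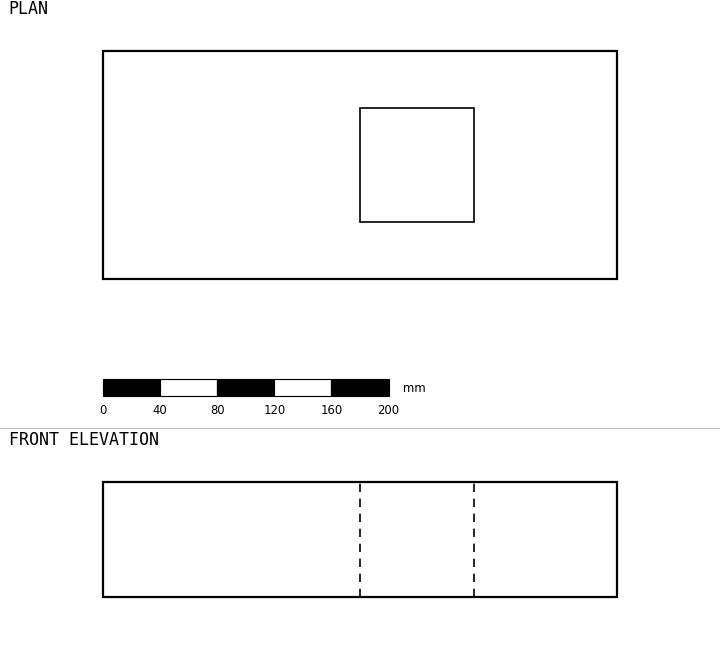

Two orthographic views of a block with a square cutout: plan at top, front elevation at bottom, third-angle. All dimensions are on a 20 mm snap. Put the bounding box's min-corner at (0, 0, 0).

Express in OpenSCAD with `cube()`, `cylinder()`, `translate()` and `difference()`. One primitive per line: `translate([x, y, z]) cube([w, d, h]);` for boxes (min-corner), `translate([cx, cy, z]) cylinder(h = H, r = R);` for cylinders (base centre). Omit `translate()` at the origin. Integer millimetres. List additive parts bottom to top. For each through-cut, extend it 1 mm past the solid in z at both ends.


difference() {
  cube([360, 160, 80]);
  translate([180, 40, -1]) cube([80, 80, 82]);
}


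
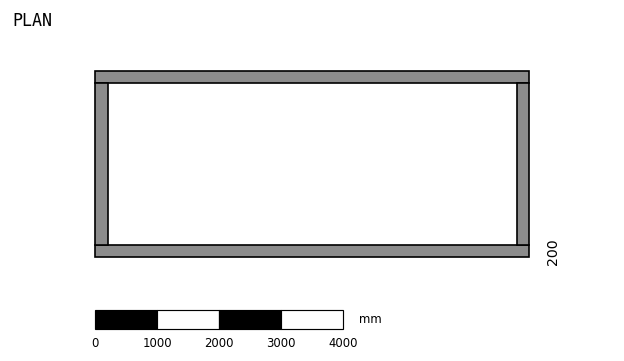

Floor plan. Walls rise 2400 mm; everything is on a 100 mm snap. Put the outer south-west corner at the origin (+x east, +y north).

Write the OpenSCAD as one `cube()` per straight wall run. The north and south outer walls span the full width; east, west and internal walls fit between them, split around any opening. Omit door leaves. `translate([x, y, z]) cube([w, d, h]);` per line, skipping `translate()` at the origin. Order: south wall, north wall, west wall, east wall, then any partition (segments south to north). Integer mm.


cube([7000, 200, 2400]);
translate([0, 2800, 0]) cube([7000, 200, 2400]);
translate([0, 200, 0]) cube([200, 2600, 2400]);
translate([6800, 200, 0]) cube([200, 2600, 2400]);
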